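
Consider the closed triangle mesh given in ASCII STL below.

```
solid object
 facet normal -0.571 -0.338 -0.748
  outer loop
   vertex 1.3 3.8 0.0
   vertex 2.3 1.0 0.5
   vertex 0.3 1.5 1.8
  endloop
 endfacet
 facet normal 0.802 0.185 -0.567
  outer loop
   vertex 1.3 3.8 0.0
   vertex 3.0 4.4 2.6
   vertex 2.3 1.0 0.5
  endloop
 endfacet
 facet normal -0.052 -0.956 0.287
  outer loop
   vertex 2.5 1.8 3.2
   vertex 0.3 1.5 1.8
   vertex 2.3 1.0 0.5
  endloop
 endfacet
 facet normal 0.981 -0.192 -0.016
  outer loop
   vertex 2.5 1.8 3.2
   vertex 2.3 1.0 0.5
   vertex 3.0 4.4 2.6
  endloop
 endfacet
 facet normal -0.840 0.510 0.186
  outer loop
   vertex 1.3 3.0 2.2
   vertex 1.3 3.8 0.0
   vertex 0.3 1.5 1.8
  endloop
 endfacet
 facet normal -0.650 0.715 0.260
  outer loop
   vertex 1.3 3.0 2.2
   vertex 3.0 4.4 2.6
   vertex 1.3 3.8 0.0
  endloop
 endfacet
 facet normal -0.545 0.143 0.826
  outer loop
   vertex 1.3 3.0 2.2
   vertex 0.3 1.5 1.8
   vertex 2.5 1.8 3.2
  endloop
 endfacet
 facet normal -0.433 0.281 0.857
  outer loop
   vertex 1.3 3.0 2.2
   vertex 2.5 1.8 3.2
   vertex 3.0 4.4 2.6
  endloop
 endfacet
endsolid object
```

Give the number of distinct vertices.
6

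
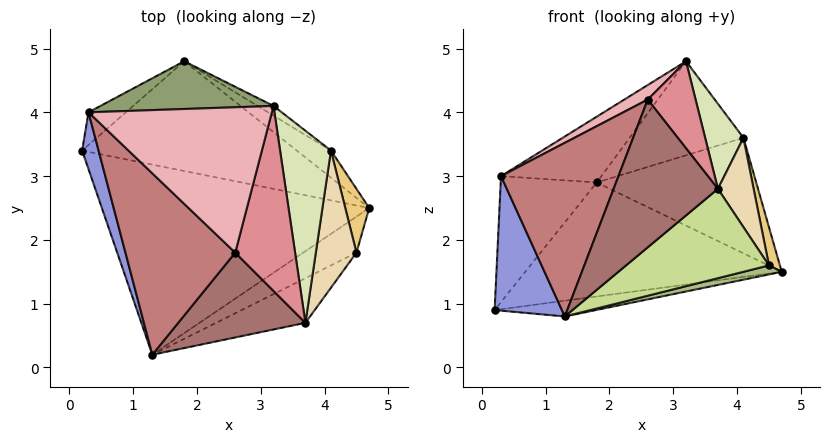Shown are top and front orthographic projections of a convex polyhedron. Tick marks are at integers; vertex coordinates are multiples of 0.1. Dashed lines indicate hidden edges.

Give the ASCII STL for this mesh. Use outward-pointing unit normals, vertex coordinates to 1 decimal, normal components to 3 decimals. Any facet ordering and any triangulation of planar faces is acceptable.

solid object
 facet normal 0.148 0.082 -0.986
  outer loop
   vertex 1.3 0.2 0.8
   vertex 0.2 3.4 0.9
   vertex 4.7 2.5 1.5
  endloop
 endfacet
 facet normal 0.230 0.701 -0.675
  outer loop
   vertex 1.8 4.8 2.9
   vertex 4.7 2.5 1.5
   vertex 0.2 3.4 0.9
  endloop
 endfacet
 facet normal -0.935 -0.326 0.138
  outer loop
   vertex 0.3 4.0 3.0
   vertex 0.2 3.4 0.9
   vertex 1.3 0.2 0.8
  endloop
 endfacet
 facet normal -0.470 0.854 -0.222
  outer loop
   vertex 0.3 4.0 3.0
   vertex 1.8 4.8 2.9
   vertex 0.2 3.4 0.9
  endloop
 endfacet
 facet normal -0.365 0.753 0.547
  outer loop
   vertex 0.3 4.0 3.0
   vertex 3.2 4.1 4.8
   vertex 1.8 4.8 2.9
  endloop
 endfacet
 facet normal 0.342 -0.228 -0.912
  outer loop
   vertex 4.5 1.8 1.6
   vertex 1.3 0.2 0.8
   vertex 4.7 2.5 1.5
  endloop
 endfacet
 facet normal 0.488 -0.781 -0.390
  outer loop
   vertex 4.5 1.8 1.6
   vertex 3.7 0.7 2.8
   vertex 1.3 0.2 0.8
  endloop
 endfacet
 facet normal 0.671 -0.300 0.678
  outer loop
   vertex 4.1 3.4 3.6
   vertex 3.2 4.1 4.8
   vertex 3.7 0.7 2.8
  endloop
 endfacet
 facet normal 0.552 0.812 -0.190
  outer loop
   vertex 4.1 3.4 3.6
   vertex 4.7 2.5 1.5
   vertex 1.8 4.8 2.9
  endloop
 endfacet
 facet normal 0.537 0.839 -0.087
  outer loop
   vertex 4.1 3.4 3.6
   vertex 1.8 4.8 2.9
   vertex 3.2 4.1 4.8
  endloop
 endfacet
 facet normal 0.912 -0.211 0.351
  outer loop
   vertex 4.1 3.4 3.6
   vertex 4.5 1.8 1.6
   vertex 4.7 2.5 1.5
  endloop
 endfacet
 facet normal 0.895 -0.243 0.374
  outer loop
   vertex 4.1 3.4 3.6
   vertex 3.7 0.7 2.8
   vertex 4.5 1.8 1.6
  endloop
 endfacet
 facet normal -0.228 -0.845 0.485
  outer loop
   vertex 2.6 1.8 4.2
   vertex 1.3 0.2 0.8
   vertex 3.7 0.7 2.8
  endloop
 endfacet
 facet normal -0.720 -0.480 0.501
  outer loop
   vertex 2.6 1.8 4.2
   vertex 0.3 4.0 3.0
   vertex 1.3 0.2 0.8
  endloop
 endfacet
 facet normal 0.588 -0.344 0.732
  outer loop
   vertex 2.6 1.8 4.2
   vertex 3.7 0.7 2.8
   vertex 3.2 4.1 4.8
  endloop
 endfacet
 facet normal -0.523 -0.085 0.848
  outer loop
   vertex 2.6 1.8 4.2
   vertex 3.2 4.1 4.8
   vertex 0.3 4.0 3.0
  endloop
 endfacet
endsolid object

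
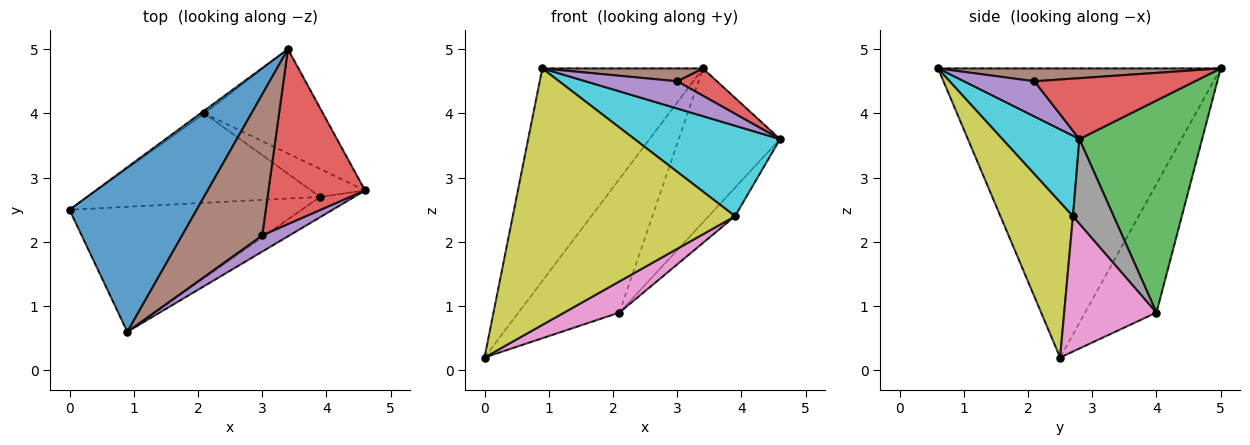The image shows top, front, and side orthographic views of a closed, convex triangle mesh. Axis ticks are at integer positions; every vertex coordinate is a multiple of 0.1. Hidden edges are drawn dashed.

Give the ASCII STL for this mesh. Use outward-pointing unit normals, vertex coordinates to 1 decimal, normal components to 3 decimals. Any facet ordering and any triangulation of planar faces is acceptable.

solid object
 facet normal -0.812 0.461 0.357
  outer loop
   vertex 0.9 0.6 4.7
   vertex 3.4 5.0 4.7
   vertex 0.0 2.5 0.2
  endloop
 endfacet
 facet normal -0.577 0.816 -0.017
  outer loop
   vertex 2.1 4.0 0.9
   vertex 0.0 2.5 0.2
   vertex 3.4 5.0 4.7
  endloop
 endfacet
 facet normal 0.708 0.584 -0.396
  outer loop
   vertex 2.1 4.0 0.9
   vertex 3.4 5.0 4.7
   vertex 4.6 2.8 3.6
  endloop
 endfacet
 facet normal 0.529 -0.131 0.839
  outer loop
   vertex 3.0 2.1 4.5
   vertex 4.6 2.8 3.6
   vertex 3.4 5.0 4.7
  endloop
 endfacet
 facet normal 0.553 -0.717 0.425
  outer loop
   vertex 3.0 2.1 4.5
   vertex 0.9 0.6 4.7
   vertex 4.6 2.8 3.6
  endloop
 endfacet
 facet normal 0.158 -0.090 0.983
  outer loop
   vertex 3.0 2.1 4.5
   vertex 3.4 5.0 4.7
   vertex 0.9 0.6 4.7
  endloop
 endfacet
 facet normal 0.482 -0.288 -0.828
  outer loop
   vertex 3.9 2.7 2.4
   vertex 0.0 2.5 0.2
   vertex 2.1 4.0 0.9
  endloop
 endfacet
 facet normal 0.740 0.480 -0.471
  outer loop
   vertex 3.9 2.7 2.4
   vertex 2.1 4.0 0.9
   vertex 4.6 2.8 3.6
  endloop
 endfacet
 facet normal 0.281 -0.863 -0.420
  outer loop
   vertex 3.9 2.7 2.4
   vertex 0.9 0.6 4.7
   vertex 0.0 2.5 0.2
  endloop
 endfacet
 facet normal 0.458 -0.867 -0.195
  outer loop
   vertex 3.9 2.7 2.4
   vertex 4.6 2.8 3.6
   vertex 0.9 0.6 4.7
  endloop
 endfacet
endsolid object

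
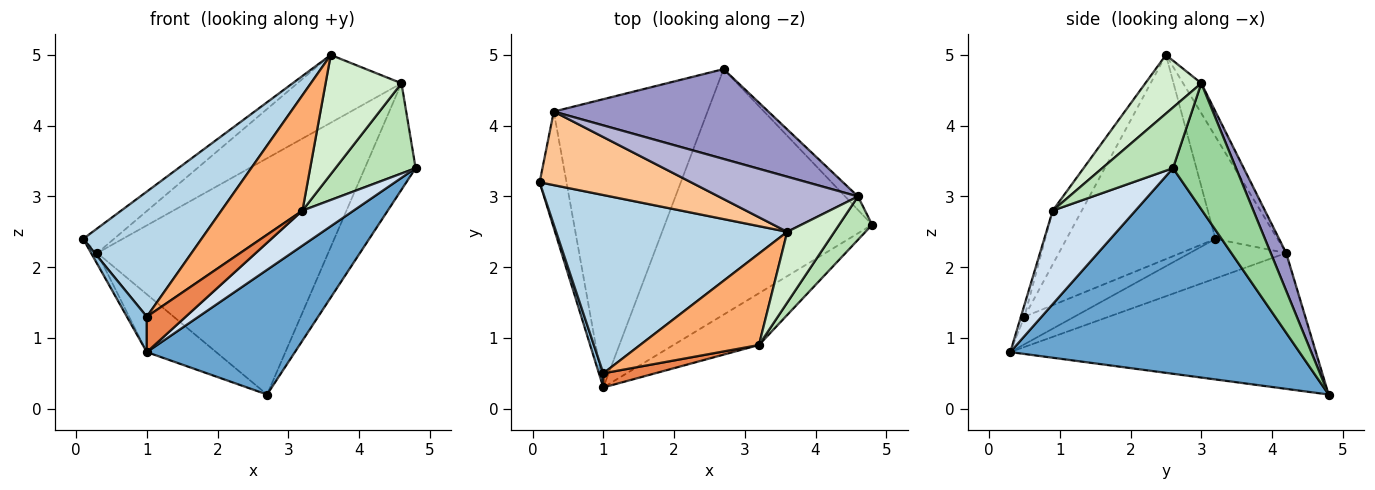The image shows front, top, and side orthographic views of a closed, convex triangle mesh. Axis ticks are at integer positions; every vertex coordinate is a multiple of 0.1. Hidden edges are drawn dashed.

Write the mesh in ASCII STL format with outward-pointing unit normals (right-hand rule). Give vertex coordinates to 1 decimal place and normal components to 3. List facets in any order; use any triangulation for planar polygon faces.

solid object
 facet normal 0.662 -0.339 -0.668
  outer loop
   vertex 2.7 4.8 0.2
   vertex 4.8 2.6 3.4
   vertex 1.0 0.3 0.8
  endloop
 endfacet
 facet normal -0.919 -0.366 0.146
  outer loop
   vertex 1.0 0.5 1.3
   vertex 0.1 3.2 2.4
   vertex 1.0 0.3 0.8
  endloop
 endfacet
 facet normal -0.586 -0.466 0.663
  outer loop
   vertex 1.0 0.5 1.3
   vertex 3.6 2.5 5.0
   vertex 0.1 3.2 2.4
  endloop
 endfacet
 facet normal 0.671 -0.415 -0.614
  outer loop
   vertex 3.2 0.9 2.8
   vertex 1.0 0.3 0.8
   vertex 4.8 2.6 3.4
  endloop
 endfacet
 facet normal -0.084 -0.925 0.370
  outer loop
   vertex 3.2 0.9 2.8
   vertex 1.0 0.5 1.3
   vertex 1.0 0.3 0.8
  endloop
 endfacet
 facet normal -0.270 -0.755 0.598
  outer loop
   vertex 3.2 0.9 2.8
   vertex 3.6 2.5 5.0
   vertex 1.0 0.5 1.3
  endloop
 endfacet
 facet normal -0.540 0.268 0.798
  outer loop
   vertex 0.3 4.2 2.2
   vertex 0.1 3.2 2.4
   vertex 3.6 2.5 5.0
  endloop
 endfacet
 facet normal -0.826 0.053 -0.561
  outer loop
   vertex 0.3 4.2 2.2
   vertex 1.0 0.3 0.8
   vertex 0.1 3.2 2.4
  endloop
 endfacet
 facet normal -0.655 0.149 -0.741
  outer loop
   vertex 0.3 4.2 2.2
   vertex 2.7 4.8 0.2
   vertex 1.0 0.3 0.8
  endloop
 endfacet
 facet normal 0.776 0.626 -0.079
  outer loop
   vertex 4.6 3.0 4.6
   vertex 4.8 2.6 3.4
   vertex 2.7 4.8 0.2
  endloop
 endfacet
 facet normal 0.622 -0.705 0.339
  outer loop
   vertex 4.6 3.0 4.6
   vertex 3.2 0.9 2.8
   vertex 4.8 2.6 3.4
  endloop
 endfacet
 facet normal 0.536 -0.726 0.431
  outer loop
   vertex 4.6 3.0 4.6
   vertex 3.6 2.5 5.0
   vertex 3.2 0.9 2.8
  endloop
 endfacet
 facet normal 0.062 0.933 0.355
  outer loop
   vertex 4.6 3.0 4.6
   vertex 2.7 4.8 0.2
   vertex 0.3 4.2 2.2
  endloop
 endfacet
 facet normal -0.134 0.769 0.625
  outer loop
   vertex 4.6 3.0 4.6
   vertex 0.3 4.2 2.2
   vertex 3.6 2.5 5.0
  endloop
 endfacet
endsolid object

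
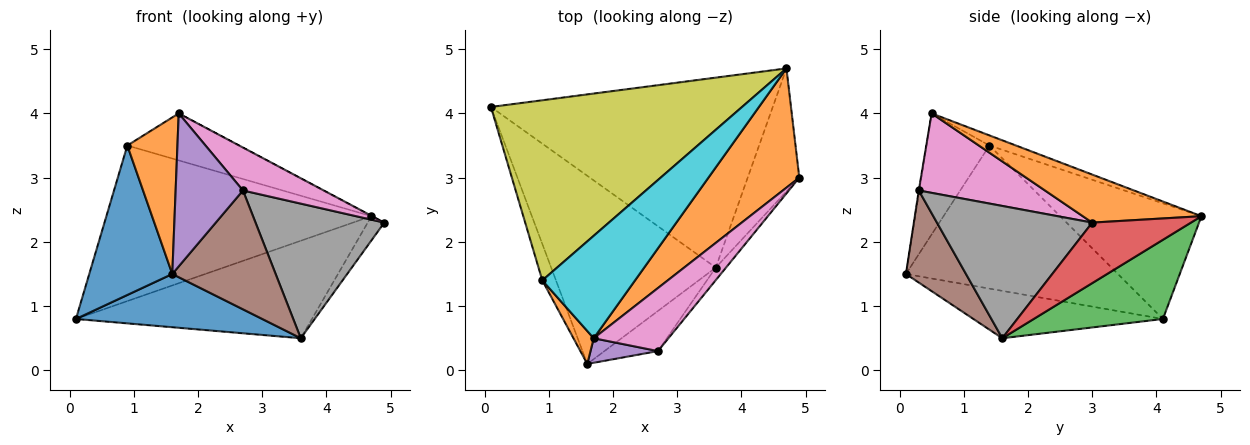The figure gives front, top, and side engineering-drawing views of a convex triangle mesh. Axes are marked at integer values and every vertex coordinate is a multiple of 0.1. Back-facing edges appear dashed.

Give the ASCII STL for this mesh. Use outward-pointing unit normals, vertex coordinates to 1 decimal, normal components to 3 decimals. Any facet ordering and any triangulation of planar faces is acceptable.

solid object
 facet normal -0.267 -0.262 -0.927
  outer loop
   vertex 3.6 1.6 0.5
   vertex 1.6 0.1 1.5
   vertex 0.1 4.1 0.8
  endloop
 endfacet
 facet normal 0.467 0.003 0.884
  outer loop
   vertex 4.7 4.7 2.4
   vertex 1.7 0.5 4.0
   vertex 4.9 3.0 2.3
  endloop
 endfacet
 facet normal 0.242 0.443 -0.863
  outer loop
   vertex 4.7 4.7 2.4
   vertex 3.6 1.6 0.5
   vertex 0.1 4.1 0.8
  endloop
 endfacet
 facet normal 0.755 0.127 -0.644
  outer loop
   vertex 4.7 4.7 2.4
   vertex 4.9 3.0 2.3
   vertex 3.6 1.6 0.5
  endloop
 endfacet
 facet normal -0.008 -0.987 0.158
  outer loop
   vertex 2.7 0.3 2.8
   vertex 1.7 0.5 4.0
   vertex 1.6 0.1 1.5
  endloop
 endfacet
 facet normal 0.482 -0.830 -0.280
  outer loop
   vertex 2.7 0.3 2.8
   vertex 1.6 0.1 1.5
   vertex 3.6 1.6 0.5
  endloop
 endfacet
 facet normal 0.660 -0.423 0.621
  outer loop
   vertex 2.7 0.3 2.8
   vertex 4.9 3.0 2.3
   vertex 1.7 0.5 4.0
  endloop
 endfacet
 facet normal 0.768 -0.637 -0.059
  outer loop
   vertex 2.7 0.3 2.8
   vertex 3.6 1.6 0.5
   vertex 4.9 3.0 2.3
  endloop
 endfacet
 facet normal -0.329 0.617 0.715
  outer loop
   vertex 0.9 1.4 3.5
   vertex 4.7 4.7 2.4
   vertex 0.1 4.1 0.8
  endloop
 endfacet
 facet normal -0.099 0.415 0.905
  outer loop
   vertex 0.9 1.4 3.5
   vertex 1.7 0.5 4.0
   vertex 4.7 4.7 2.4
  endloop
 endfacet
 facet normal -0.927 -0.363 -0.088
  outer loop
   vertex 0.9 1.4 3.5
   vertex 0.1 4.1 0.8
   vertex 1.6 0.1 1.5
  endloop
 endfacet
 facet normal -0.776 -0.617 0.130
  outer loop
   vertex 0.9 1.4 3.5
   vertex 1.6 0.1 1.5
   vertex 1.7 0.5 4.0
  endloop
 endfacet
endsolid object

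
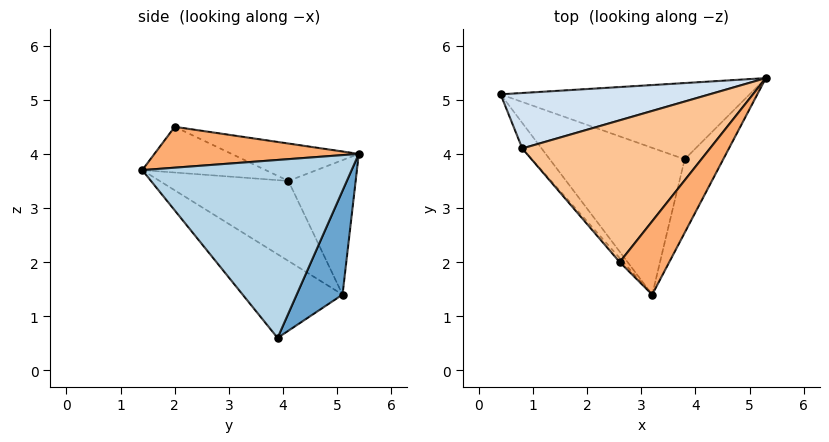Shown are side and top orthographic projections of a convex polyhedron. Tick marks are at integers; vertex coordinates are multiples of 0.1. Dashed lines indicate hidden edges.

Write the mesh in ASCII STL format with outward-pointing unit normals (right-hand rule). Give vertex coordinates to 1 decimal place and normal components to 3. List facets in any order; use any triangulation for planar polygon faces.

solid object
 facet normal 0.195 0.863 -0.467
  outer loop
   vertex 3.8 3.9 0.6
   vertex 0.4 5.1 1.4
   vertex 5.3 5.4 4.0
  endloop
 endfacet
 facet normal -0.387 -0.680 -0.623
  outer loop
   vertex 3.8 3.9 0.6
   vertex 3.2 1.4 3.7
   vertex 0.4 5.1 1.4
  endloop
 endfacet
 facet normal 0.875 -0.445 -0.190
  outer loop
   vertex 3.8 3.9 0.6
   vertex 5.3 5.4 4.0
   vertex 3.2 1.4 3.7
  endloop
 endfacet
 facet normal -0.293 0.840 0.456
  outer loop
   vertex 0.8 4.1 3.5
   vertex 5.3 5.4 4.0
   vertex 0.4 5.1 1.4
  endloop
 endfacet
 facet normal -0.729 -0.661 -0.176
  outer loop
   vertex 0.8 4.1 3.5
   vertex 0.4 5.1 1.4
   vertex 3.2 1.4 3.7
  endloop
 endfacet
 facet normal 0.593 -0.365 0.718
  outer loop
   vertex 2.6 2.0 4.5
   vertex 3.2 1.4 3.7
   vertex 5.3 5.4 4.0
  endloop
 endfacet
 facet normal -0.187 0.287 0.939
  outer loop
   vertex 2.6 2.0 4.5
   vertex 5.3 5.4 4.0
   vertex 0.8 4.1 3.5
  endloop
 endfacet
 facet normal -0.744 -0.666 -0.059
  outer loop
   vertex 2.6 2.0 4.5
   vertex 0.8 4.1 3.5
   vertex 3.2 1.4 3.7
  endloop
 endfacet
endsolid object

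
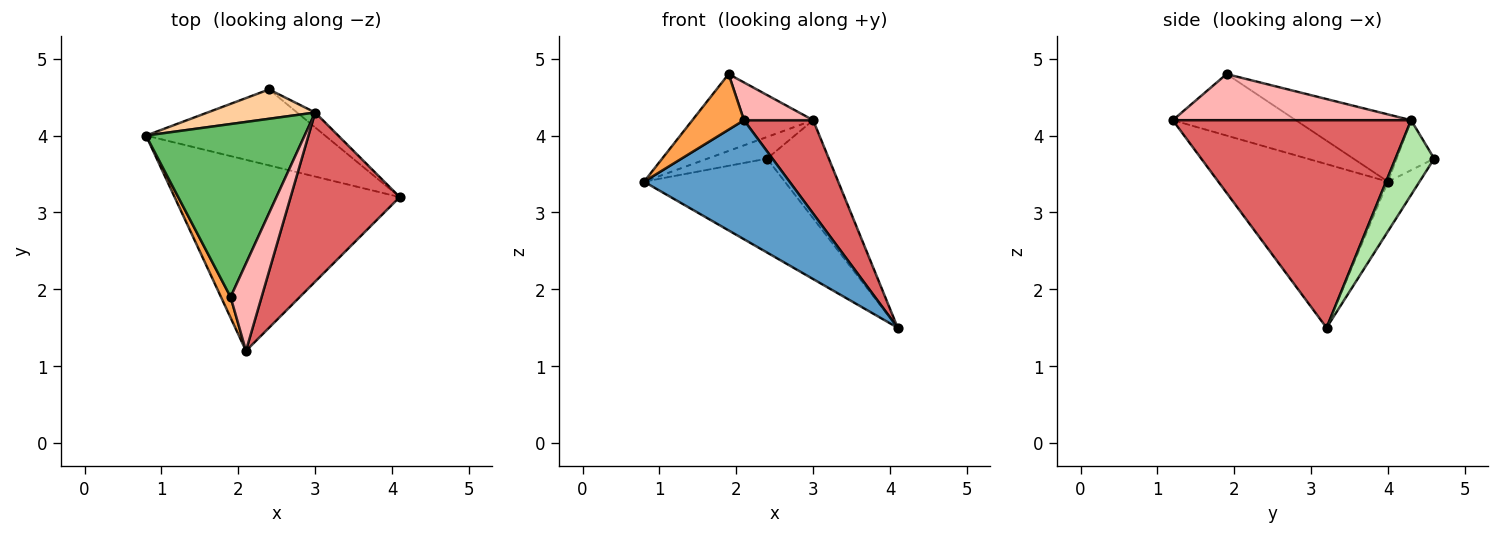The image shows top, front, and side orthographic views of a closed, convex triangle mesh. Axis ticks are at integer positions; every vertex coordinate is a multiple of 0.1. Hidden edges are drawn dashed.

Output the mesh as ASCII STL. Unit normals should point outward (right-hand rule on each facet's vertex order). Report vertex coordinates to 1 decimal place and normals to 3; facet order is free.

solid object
 facet normal -0.525 -0.450 -0.722
  outer loop
   vertex 2.1 1.2 4.2
   vertex 0.8 4.0 3.4
   vertex 4.1 3.2 1.5
  endloop
 endfacet
 facet normal -0.171 0.766 -0.620
  outer loop
   vertex 2.4 4.6 3.7
   vertex 4.1 3.2 1.5
   vertex 0.8 4.0 3.4
  endloop
 endfacet
 facet normal -0.913 -0.383 0.143
  outer loop
   vertex 1.9 1.9 4.8
   vertex 0.8 4.0 3.4
   vertex 2.1 1.2 4.2
  endloop
 endfacet
 facet normal -0.350 0.556 0.754
  outer loop
   vertex 3.0 4.3 4.2
   vertex 2.4 4.6 3.7
   vertex 0.8 4.0 3.4
  endloop
 endfacet
 facet normal -0.361 0.379 0.852
  outer loop
   vertex 3.0 4.3 4.2
   vertex 0.8 4.0 3.4
   vertex 1.9 1.9 4.8
  endloop
 endfacet
 facet normal 0.527 0.840 -0.128
  outer loop
   vertex 3.0 4.3 4.2
   vertex 4.1 3.2 1.5
   vertex 2.4 4.6 3.7
  endloop
 endfacet
 facet normal 0.857 -0.249 0.451
  outer loop
   vertex 3.0 4.3 4.2
   vertex 2.1 1.2 4.2
   vertex 4.1 3.2 1.5
  endloop
 endfacet
 facet normal 0.807 -0.234 0.542
  outer loop
   vertex 3.0 4.3 4.2
   vertex 1.9 1.9 4.8
   vertex 2.1 1.2 4.2
  endloop
 endfacet
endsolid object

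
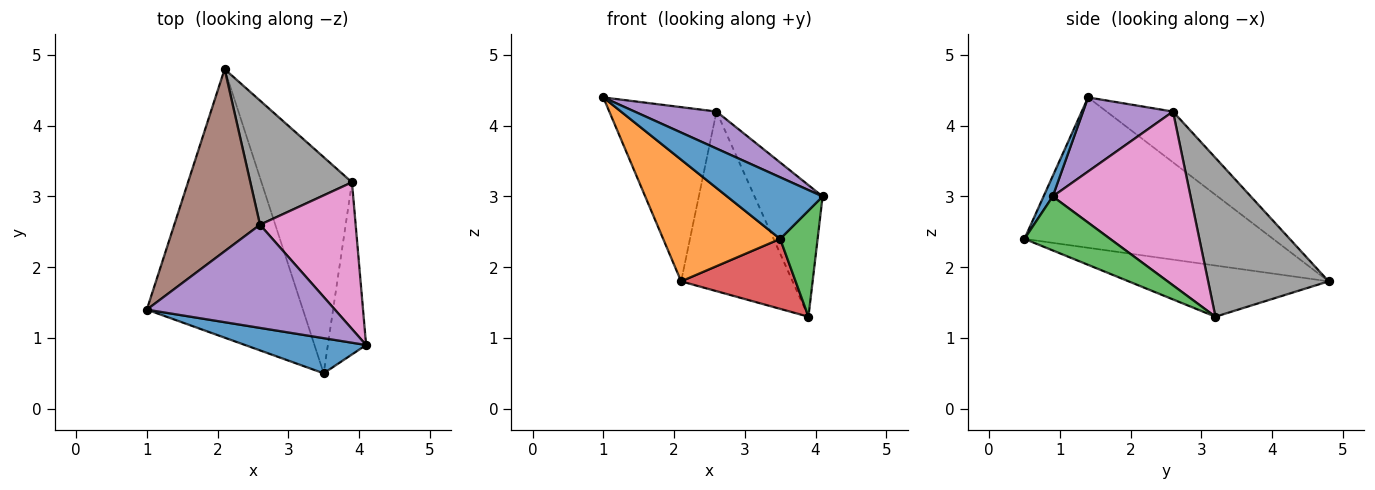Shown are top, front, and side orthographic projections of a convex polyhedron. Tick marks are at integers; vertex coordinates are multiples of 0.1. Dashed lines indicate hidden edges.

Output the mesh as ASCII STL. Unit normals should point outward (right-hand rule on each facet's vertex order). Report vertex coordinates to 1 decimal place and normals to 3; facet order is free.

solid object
 facet normal 0.083 -0.866 0.494
  outer loop
   vertex 3.5 0.5 2.4
   vertex 4.1 0.9 3.0
   vertex 1.0 1.4 4.4
  endloop
 endfacet
 facet normal -0.659 -0.310 -0.685
  outer loop
   vertex 3.5 0.5 2.4
   vertex 1.0 1.4 4.4
   vertex 2.1 4.8 1.8
  endloop
 endfacet
 facet normal 0.769 -0.336 -0.545
  outer loop
   vertex 3.9 3.2 1.3
   vertex 4.1 0.9 3.0
   vertex 3.5 0.5 2.4
  endloop
 endfacet
 facet normal -0.474 -0.271 -0.838
  outer loop
   vertex 3.9 3.2 1.3
   vertex 3.5 0.5 2.4
   vertex 2.1 4.8 1.8
  endloop
 endfacet
 facet normal 0.348 -0.316 0.883
  outer loop
   vertex 2.6 2.6 4.2
   vertex 1.0 1.4 4.4
   vertex 4.1 0.9 3.0
  endloop
 endfacet
 facet normal -0.393 0.635 0.664
  outer loop
   vertex 2.6 2.6 4.2
   vertex 2.1 4.8 1.8
   vertex 1.0 1.4 4.4
  endloop
 endfacet
 facet normal 0.804 0.397 0.443
  outer loop
   vertex 2.6 2.6 4.2
   vertex 4.1 0.9 3.0
   vertex 3.9 3.2 1.3
  endloop
 endfacet
 facet normal 0.664 0.615 0.425
  outer loop
   vertex 2.6 2.6 4.2
   vertex 3.9 3.2 1.3
   vertex 2.1 4.8 1.8
  endloop
 endfacet
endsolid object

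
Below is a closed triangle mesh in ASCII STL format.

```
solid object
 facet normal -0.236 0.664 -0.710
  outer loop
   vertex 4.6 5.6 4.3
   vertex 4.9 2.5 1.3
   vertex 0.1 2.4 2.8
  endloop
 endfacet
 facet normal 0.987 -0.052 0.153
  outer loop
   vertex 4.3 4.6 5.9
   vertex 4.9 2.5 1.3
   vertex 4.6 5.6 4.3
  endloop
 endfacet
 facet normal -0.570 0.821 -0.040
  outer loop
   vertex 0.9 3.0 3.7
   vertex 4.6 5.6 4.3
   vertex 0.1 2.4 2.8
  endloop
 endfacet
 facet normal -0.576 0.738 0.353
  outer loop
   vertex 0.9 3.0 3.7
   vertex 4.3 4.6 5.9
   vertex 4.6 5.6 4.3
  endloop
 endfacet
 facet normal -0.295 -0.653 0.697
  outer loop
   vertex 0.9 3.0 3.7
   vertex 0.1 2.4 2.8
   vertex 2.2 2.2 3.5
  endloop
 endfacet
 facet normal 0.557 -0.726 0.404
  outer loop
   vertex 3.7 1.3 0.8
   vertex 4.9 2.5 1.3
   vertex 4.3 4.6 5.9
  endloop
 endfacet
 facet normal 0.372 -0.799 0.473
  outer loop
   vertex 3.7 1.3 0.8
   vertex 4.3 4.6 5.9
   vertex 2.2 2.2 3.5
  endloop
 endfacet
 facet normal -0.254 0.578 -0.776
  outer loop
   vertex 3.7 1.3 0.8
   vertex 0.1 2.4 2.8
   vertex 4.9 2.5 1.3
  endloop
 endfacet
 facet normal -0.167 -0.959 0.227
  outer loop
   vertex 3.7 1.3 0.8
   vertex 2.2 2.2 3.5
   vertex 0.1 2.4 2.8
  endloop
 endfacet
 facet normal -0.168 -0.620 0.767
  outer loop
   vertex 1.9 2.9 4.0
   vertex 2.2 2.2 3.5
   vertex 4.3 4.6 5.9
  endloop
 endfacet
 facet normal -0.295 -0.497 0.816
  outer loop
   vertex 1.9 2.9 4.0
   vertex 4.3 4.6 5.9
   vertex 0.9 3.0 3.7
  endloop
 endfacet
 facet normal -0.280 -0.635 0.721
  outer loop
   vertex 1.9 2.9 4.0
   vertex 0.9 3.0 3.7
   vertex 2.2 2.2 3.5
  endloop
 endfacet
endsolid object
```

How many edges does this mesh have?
18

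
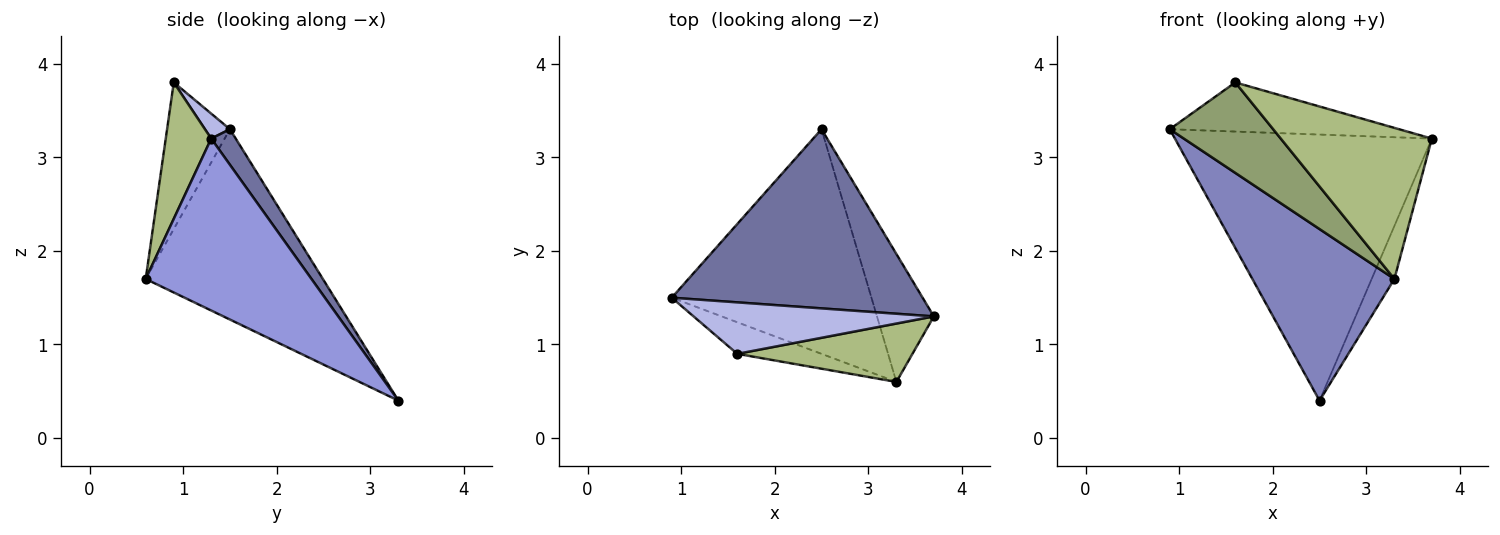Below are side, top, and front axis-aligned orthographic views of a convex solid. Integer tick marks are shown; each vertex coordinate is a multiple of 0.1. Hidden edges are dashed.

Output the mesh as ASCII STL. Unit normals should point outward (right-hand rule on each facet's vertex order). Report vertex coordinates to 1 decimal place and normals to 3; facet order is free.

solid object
 facet normal 0.079 0.827 0.557
  outer loop
   vertex 2.5 3.3 0.4
   vertex 0.9 1.5 3.3
   vertex 3.7 1.3 3.2
  endloop
 endfacet
 facet normal -0.604 -0.484 -0.633
  outer loop
   vertex 3.3 0.6 1.7
   vertex 0.9 1.5 3.3
   vertex 2.5 3.3 0.4
  endloop
 endfacet
 facet normal 0.942 0.129 -0.311
  outer loop
   vertex 3.3 0.6 1.7
   vertex 2.5 3.3 0.4
   vertex 3.7 1.3 3.2
  endloop
 endfacet
 facet normal 0.075 0.689 0.721
  outer loop
   vertex 1.6 0.9 3.8
   vertex 3.7 1.3 3.2
   vertex 0.9 1.5 3.3
  endloop
 endfacet
 facet normal -0.498 -0.819 -0.286
  outer loop
   vertex 1.6 0.9 3.8
   vertex 0.9 1.5 3.3
   vertex 3.3 0.6 1.7
  endloop
 endfacet
 facet normal 0.270 -0.898 0.347
  outer loop
   vertex 1.6 0.9 3.8
   vertex 3.3 0.6 1.7
   vertex 3.7 1.3 3.2
  endloop
 endfacet
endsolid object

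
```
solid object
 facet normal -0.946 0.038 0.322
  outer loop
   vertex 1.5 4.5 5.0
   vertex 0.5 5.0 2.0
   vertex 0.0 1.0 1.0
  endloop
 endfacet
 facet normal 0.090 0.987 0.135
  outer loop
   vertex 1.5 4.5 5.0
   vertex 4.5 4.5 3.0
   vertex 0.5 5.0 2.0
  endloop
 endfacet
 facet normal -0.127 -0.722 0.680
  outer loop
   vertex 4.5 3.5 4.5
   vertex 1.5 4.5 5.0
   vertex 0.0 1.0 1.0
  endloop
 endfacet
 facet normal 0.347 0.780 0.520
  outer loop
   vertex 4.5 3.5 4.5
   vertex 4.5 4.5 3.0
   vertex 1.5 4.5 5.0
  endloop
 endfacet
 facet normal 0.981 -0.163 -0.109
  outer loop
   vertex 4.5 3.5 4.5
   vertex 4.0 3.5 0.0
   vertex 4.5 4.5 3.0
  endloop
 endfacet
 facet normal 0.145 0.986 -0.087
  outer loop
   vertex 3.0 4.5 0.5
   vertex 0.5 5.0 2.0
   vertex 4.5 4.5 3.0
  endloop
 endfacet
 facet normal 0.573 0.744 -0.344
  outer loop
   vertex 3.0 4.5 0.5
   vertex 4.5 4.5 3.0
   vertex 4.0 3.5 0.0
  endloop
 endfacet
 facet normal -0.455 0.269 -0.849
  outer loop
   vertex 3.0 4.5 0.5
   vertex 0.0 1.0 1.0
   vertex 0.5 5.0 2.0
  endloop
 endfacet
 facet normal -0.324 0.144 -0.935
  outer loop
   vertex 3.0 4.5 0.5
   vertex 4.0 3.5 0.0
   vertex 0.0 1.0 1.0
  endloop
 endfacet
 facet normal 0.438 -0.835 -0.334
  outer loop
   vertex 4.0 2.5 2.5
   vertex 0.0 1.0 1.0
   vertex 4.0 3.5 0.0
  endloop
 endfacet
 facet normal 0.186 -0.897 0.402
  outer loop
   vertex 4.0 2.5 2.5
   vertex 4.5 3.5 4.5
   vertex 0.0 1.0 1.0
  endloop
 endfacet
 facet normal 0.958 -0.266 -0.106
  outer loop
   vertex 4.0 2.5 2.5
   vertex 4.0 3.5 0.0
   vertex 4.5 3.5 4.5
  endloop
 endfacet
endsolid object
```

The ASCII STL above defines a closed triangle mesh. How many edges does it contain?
18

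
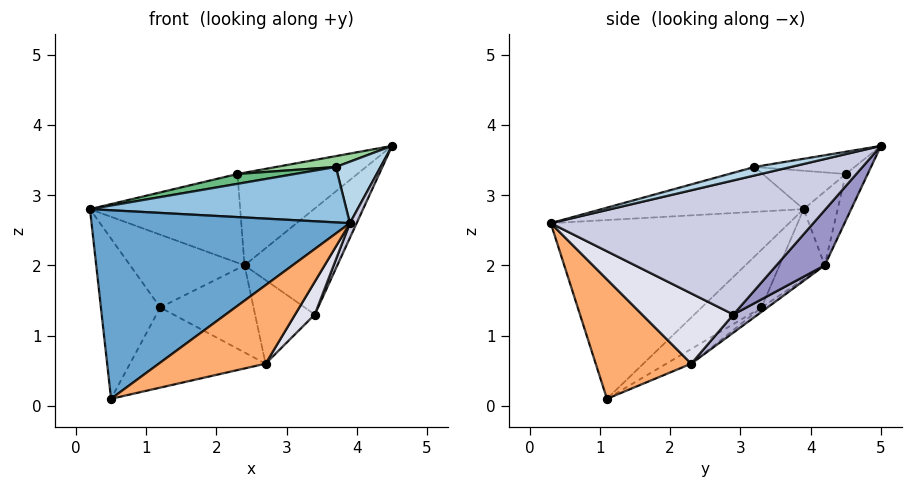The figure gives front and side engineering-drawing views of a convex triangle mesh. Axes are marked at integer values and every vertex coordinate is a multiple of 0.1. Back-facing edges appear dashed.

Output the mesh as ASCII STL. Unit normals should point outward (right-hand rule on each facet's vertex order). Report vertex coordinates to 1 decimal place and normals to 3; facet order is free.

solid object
 facet normal -0.559 -0.606 0.566
  outer loop
   vertex 0.5 1.1 0.1
   vertex 3.9 0.3 2.6
   vertex 0.2 3.9 2.8
  endloop
 endfacet
 facet normal -0.215 -0.273 0.937
  outer loop
   vertex 3.7 3.2 3.4
   vertex 0.2 3.9 2.8
   vertex 3.9 0.3 2.6
  endloop
 endfacet
 facet normal 0.202 -0.248 0.948
  outer loop
   vertex 3.7 3.2 3.4
   vertex 3.9 0.3 2.6
   vertex 4.5 5.0 3.7
  endloop
 endfacet
 facet normal -0.552 0.547 -0.629
  outer loop
   vertex 1.2 3.3 1.4
   vertex 0.5 1.1 0.1
   vertex 0.2 3.9 2.8
  endloop
 endfacet
 facet normal -0.306 0.776 -0.551
  outer loop
   vertex 1.2 3.3 1.4
   vertex 0.2 3.9 2.8
   vertex 2.4 4.2 2.0
  endloop
 endfacet
 facet normal 0.439 -0.490 -0.753
  outer loop
   vertex 2.7 2.3 0.6
   vertex 3.9 0.3 2.6
   vertex 0.5 1.1 0.1
  endloop
 endfacet
 facet normal -0.097 0.529 -0.843
  outer loop
   vertex 2.7 2.3 0.6
   vertex 0.5 1.1 0.1
   vertex 1.2 3.3 1.4
  endloop
 endfacet
 facet normal -0.038 0.589 -0.807
  outer loop
   vertex 2.7 2.3 0.6
   vertex 1.2 3.3 1.4
   vertex 2.4 4.2 2.0
  endloop
 endfacet
 facet normal -0.193 -0.133 0.972
  outer loop
   vertex 2.3 4.5 3.3
   vertex 0.2 3.9 2.8
   vertex 3.7 3.2 3.4
  endloop
 endfacet
 facet normal -0.157 -0.094 0.983
  outer loop
   vertex 2.3 4.5 3.3
   vertex 3.7 3.2 3.4
   vertex 4.5 5.0 3.7
  endloop
 endfacet
 facet normal -0.215 0.948 -0.235
  outer loop
   vertex 2.3 4.5 3.3
   vertex 2.4 4.2 2.0
   vertex 0.2 3.9 2.8
  endloop
 endfacet
 facet normal -0.175 0.956 -0.234
  outer loop
   vertex 2.3 4.5 3.3
   vertex 4.5 5.0 3.7
   vertex 2.4 4.2 2.0
  endloop
 endfacet
 facet normal 0.328 0.631 -0.703
  outer loop
   vertex 3.4 2.9 1.3
   vertex 2.4 4.2 2.0
   vertex 4.5 5.0 3.7
  endloop
 endfacet
 facet normal 0.247 0.600 -0.761
  outer loop
   vertex 3.4 2.9 1.3
   vertex 2.7 2.3 0.6
   vertex 2.4 4.2 2.0
  endloop
 endfacet
 facet normal 0.916 -0.023 -0.399
  outer loop
   vertex 3.4 2.9 1.3
   vertex 4.5 5.0 3.7
   vertex 3.9 0.3 2.6
  endloop
 endfacet
 facet normal 0.764 -0.165 -0.623
  outer loop
   vertex 3.4 2.9 1.3
   vertex 3.9 0.3 2.6
   vertex 2.7 2.3 0.6
  endloop
 endfacet
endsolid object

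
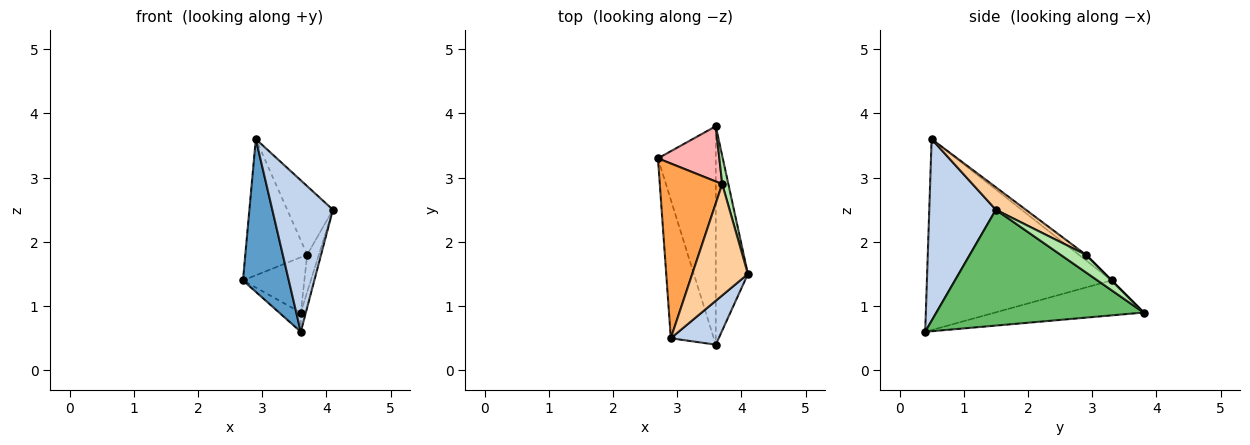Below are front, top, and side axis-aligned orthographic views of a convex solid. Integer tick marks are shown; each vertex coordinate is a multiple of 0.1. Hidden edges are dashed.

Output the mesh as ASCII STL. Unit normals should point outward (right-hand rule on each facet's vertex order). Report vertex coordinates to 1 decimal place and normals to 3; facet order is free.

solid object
 facet normal -0.948 -0.235 -0.213
  outer loop
   vertex 3.6 0.4 0.6
   vertex 2.9 0.5 3.6
   vertex 2.7 3.3 1.4
  endloop
 endfacet
 facet normal 0.726 -0.661 0.191
  outer loop
   vertex 3.6 0.4 0.6
   vertex 4.1 1.5 2.5
   vertex 2.9 0.5 3.6
  endloop
 endfacet
 facet normal -0.069 0.613 0.787
  outer loop
   vertex 3.7 2.9 1.8
   vertex 2.7 3.3 1.4
   vertex 2.9 0.5 3.6
  endloop
 endfacet
 facet normal 0.325 0.496 0.805
  outer loop
   vertex 3.7 2.9 1.8
   vertex 2.9 0.5 3.6
   vertex 4.1 1.5 2.5
  endloop
 endfacet
 facet normal 0.963 0.024 -0.267
  outer loop
   vertex 3.6 3.8 0.9
   vertex 4.1 1.5 2.5
   vertex 3.6 0.4 0.6
  endloop
 endfacet
 facet normal 0.866 0.399 0.302
  outer loop
   vertex 3.6 3.8 0.9
   vertex 3.7 2.9 1.8
   vertex 4.1 1.5 2.5
  endloop
 endfacet
 facet normal -0.516 0.075 -0.853
  outer loop
   vertex 3.6 3.8 0.9
   vertex 3.6 0.4 0.6
   vertex 2.7 3.3 1.4
  endloop
 endfacet
 facet normal 0.000 0.707 0.707
  outer loop
   vertex 3.6 3.8 0.9
   vertex 2.7 3.3 1.4
   vertex 3.7 2.9 1.8
  endloop
 endfacet
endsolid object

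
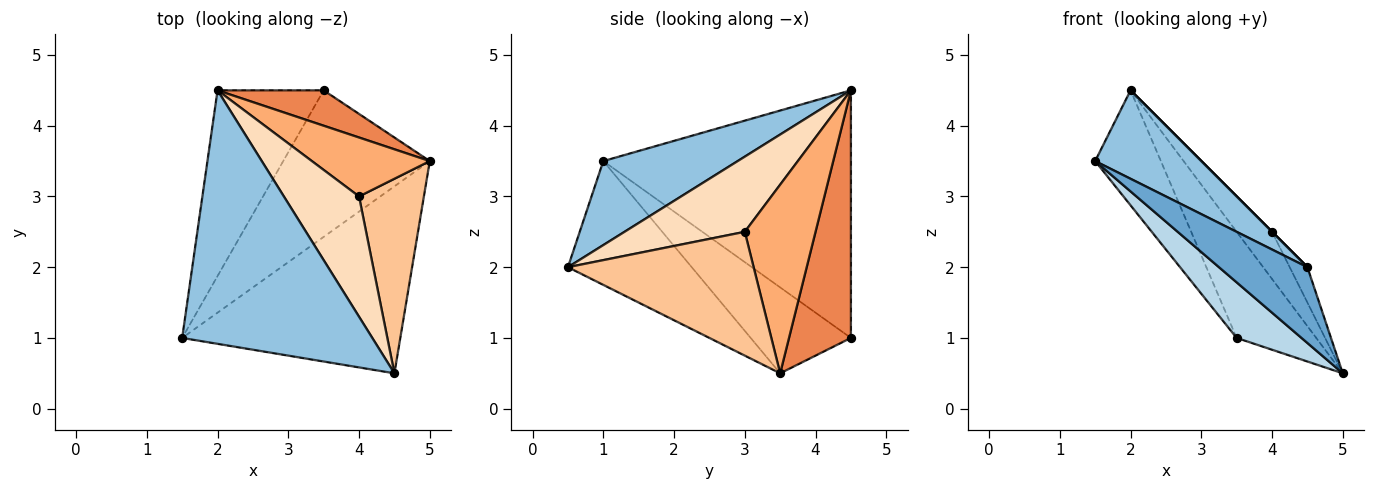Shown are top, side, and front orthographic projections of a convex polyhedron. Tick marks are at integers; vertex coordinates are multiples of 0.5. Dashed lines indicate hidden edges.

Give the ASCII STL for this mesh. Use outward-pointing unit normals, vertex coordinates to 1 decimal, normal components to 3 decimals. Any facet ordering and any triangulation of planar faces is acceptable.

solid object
 facet normal -0.466 -0.333 -0.820
  outer loop
   vertex 4.5 0.5 2.0
   vertex 1.5 1.0 3.5
   vertex 5.0 3.5 0.5
  endloop
 endfacet
 facet normal 0.385 -0.304 0.871
  outer loop
   vertex 4.5 0.5 2.0
   vertex 2.0 4.5 4.5
   vertex 1.5 1.0 3.5
  endloop
 endfacet
 facet normal -0.481 -0.311 -0.820
  outer loop
   vertex 3.5 4.5 1.0
   vertex 5.0 3.5 0.5
   vertex 1.5 1.0 3.5
  endloop
 endfacet
 facet normal -0.893 0.237 -0.383
  outer loop
   vertex 3.5 4.5 1.0
   vertex 1.5 1.0 3.5
   vertex 2.0 4.5 4.5
  endloop
 endfacet
 facet normal 0.594 0.763 0.254
  outer loop
   vertex 3.5 4.5 1.0
   vertex 2.0 4.5 4.5
   vertex 5.0 3.5 0.5
  endloop
 endfacet
 facet normal 0.781 0.390 0.488
  outer loop
   vertex 4.0 3.0 2.5
   vertex 5.0 3.5 0.5
   vertex 2.0 4.5 4.5
  endloop
 endfacet
 facet normal 0.883 0.084 0.462
  outer loop
   vertex 4.0 3.0 2.5
   vertex 4.5 0.5 2.0
   vertex 5.0 3.5 0.5
  endloop
 endfacet
 facet normal 0.707 0.000 0.707
  outer loop
   vertex 4.0 3.0 2.5
   vertex 2.0 4.5 4.5
   vertex 4.5 0.5 2.0
  endloop
 endfacet
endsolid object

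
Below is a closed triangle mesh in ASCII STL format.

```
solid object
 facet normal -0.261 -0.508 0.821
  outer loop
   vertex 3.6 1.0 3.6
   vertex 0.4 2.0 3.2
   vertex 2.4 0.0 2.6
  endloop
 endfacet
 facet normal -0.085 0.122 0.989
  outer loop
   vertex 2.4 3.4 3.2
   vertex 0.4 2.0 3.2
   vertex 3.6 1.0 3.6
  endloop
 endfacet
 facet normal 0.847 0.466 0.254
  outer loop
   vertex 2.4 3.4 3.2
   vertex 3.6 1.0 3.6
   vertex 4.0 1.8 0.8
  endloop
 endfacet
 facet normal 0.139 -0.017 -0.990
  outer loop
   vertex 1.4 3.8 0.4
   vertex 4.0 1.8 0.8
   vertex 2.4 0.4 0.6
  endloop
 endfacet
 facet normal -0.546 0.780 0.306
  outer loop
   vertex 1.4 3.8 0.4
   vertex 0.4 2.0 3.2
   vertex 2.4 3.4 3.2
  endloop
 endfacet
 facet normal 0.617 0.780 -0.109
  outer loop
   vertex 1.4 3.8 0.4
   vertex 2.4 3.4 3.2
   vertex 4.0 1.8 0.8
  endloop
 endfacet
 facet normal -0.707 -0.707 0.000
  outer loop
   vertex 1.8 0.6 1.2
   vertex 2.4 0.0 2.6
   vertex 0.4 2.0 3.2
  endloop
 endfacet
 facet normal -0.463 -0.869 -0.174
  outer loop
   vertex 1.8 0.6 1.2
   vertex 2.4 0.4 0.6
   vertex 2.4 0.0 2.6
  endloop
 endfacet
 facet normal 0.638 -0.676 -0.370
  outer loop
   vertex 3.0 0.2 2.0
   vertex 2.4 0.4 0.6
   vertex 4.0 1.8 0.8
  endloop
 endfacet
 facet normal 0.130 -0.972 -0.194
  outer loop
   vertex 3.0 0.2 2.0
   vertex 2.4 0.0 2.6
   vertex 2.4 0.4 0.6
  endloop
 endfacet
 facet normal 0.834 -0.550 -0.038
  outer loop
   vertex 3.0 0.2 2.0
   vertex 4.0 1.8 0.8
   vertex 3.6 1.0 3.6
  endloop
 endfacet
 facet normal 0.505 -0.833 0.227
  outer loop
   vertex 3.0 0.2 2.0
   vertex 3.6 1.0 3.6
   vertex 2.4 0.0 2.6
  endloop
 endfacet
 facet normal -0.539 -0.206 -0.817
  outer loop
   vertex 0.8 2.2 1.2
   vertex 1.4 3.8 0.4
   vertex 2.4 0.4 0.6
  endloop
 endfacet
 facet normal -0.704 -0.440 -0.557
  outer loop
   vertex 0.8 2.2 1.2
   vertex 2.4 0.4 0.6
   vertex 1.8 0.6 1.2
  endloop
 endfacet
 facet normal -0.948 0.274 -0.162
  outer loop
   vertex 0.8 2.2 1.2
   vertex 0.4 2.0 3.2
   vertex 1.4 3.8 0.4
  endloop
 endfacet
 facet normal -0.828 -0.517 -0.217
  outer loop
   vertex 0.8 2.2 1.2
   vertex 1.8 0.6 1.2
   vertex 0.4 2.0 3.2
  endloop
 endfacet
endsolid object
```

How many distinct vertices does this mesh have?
10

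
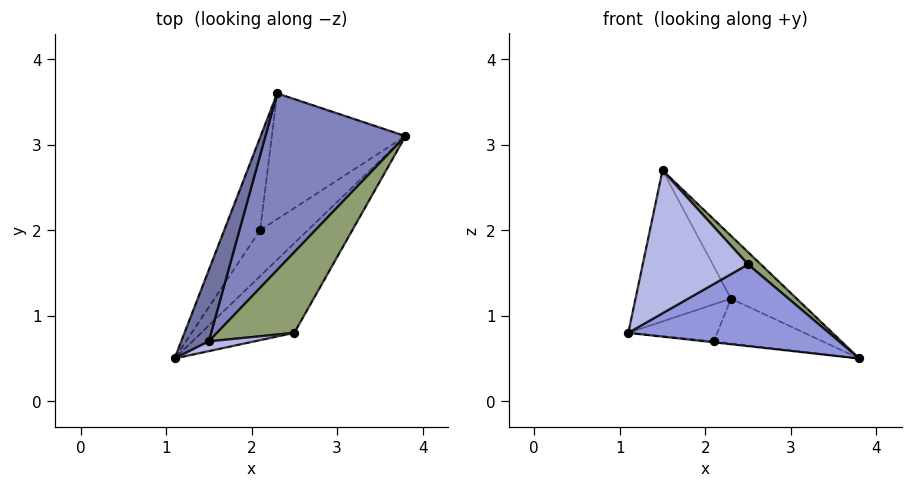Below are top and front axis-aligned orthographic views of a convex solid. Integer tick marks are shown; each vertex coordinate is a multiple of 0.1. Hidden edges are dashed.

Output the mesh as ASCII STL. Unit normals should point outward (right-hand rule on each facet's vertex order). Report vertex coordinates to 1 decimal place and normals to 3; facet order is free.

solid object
 facet normal -0.927 0.338 0.160
  outer loop
   vertex 1.5 0.7 2.7
   vertex 2.3 3.6 1.2
   vertex 1.1 0.5 0.8
  endloop
 endfacet
 facet normal 0.483 0.294 0.825
  outer loop
   vertex 1.5 0.7 2.7
   vertex 3.8 3.1 0.5
   vertex 2.3 3.6 1.2
  endloop
 endfacet
 facet normal 0.493 -0.586 -0.643
  outer loop
   vertex 2.5 0.8 1.6
   vertex 1.1 0.5 0.8
   vertex 3.8 3.1 0.5
  endloop
 endfacet
 facet normal 0.172 -0.983 0.067
  outer loop
   vertex 2.5 0.8 1.6
   vertex 1.5 0.7 2.7
   vertex 1.1 0.5 0.8
  endloop
 endfacet
 facet normal 0.741 -0.101 0.664
  outer loop
   vertex 2.5 0.8 1.6
   vertex 3.8 3.1 0.5
   vertex 1.5 0.7 2.7
  endloop
 endfacet
 facet normal -0.130 0.021 -0.991
  outer loop
   vertex 2.1 2.0 0.7
   vertex 3.8 3.1 0.5
   vertex 1.1 0.5 0.8
  endloop
 endfacet
 facet normal -0.545 0.311 -0.778
  outer loop
   vertex 2.1 2.0 0.7
   vertex 1.1 0.5 0.8
   vertex 2.3 3.6 1.2
  endloop
 endfacet
 facet normal -0.312 0.319 -0.895
  outer loop
   vertex 2.1 2.0 0.7
   vertex 2.3 3.6 1.2
   vertex 3.8 3.1 0.5
  endloop
 endfacet
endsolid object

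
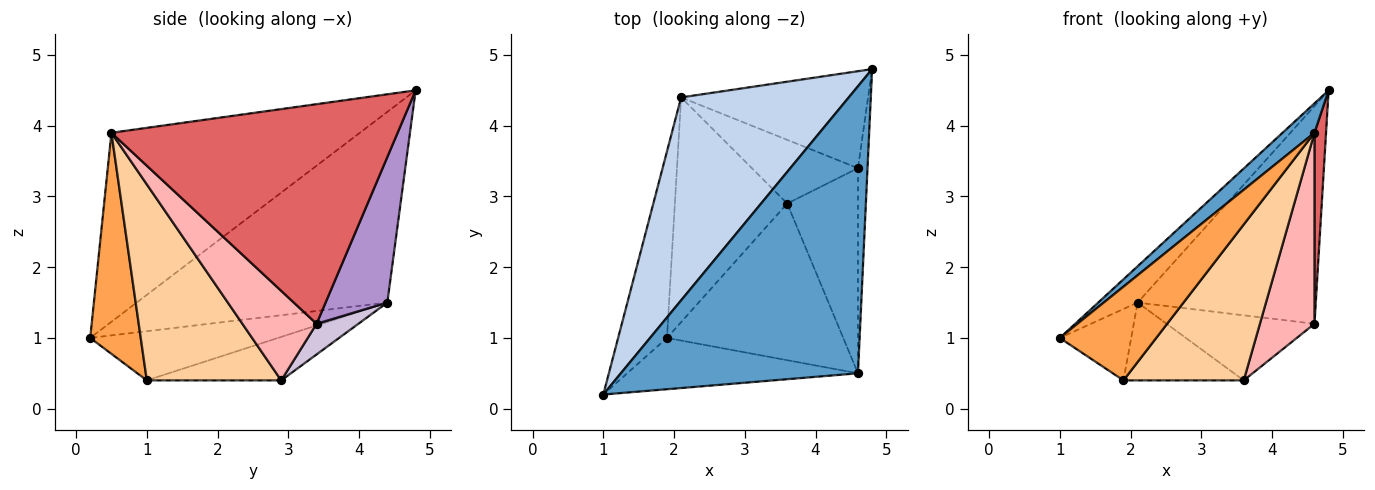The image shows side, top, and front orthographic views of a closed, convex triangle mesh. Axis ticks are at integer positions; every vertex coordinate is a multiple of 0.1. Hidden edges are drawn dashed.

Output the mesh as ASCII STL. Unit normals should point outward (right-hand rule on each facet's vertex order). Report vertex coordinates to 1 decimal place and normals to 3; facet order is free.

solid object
 facet normal -0.621 -0.080 0.780
  outer loop
   vertex 4.6 0.5 3.9
   vertex 4.8 4.8 4.5
   vertex 1.0 0.2 1.0
  endloop
 endfacet
 facet normal -0.746 0.117 0.656
  outer loop
   vertex 2.1 4.4 1.5
   vertex 1.0 0.2 1.0
   vertex 4.8 4.8 4.5
  endloop
 endfacet
 facet normal 0.418 -0.797 -0.436
  outer loop
   vertex 1.9 1.0 0.4
   vertex 4.6 0.5 3.9
   vertex 1.0 0.2 1.0
  endloop
 endfacet
 facet normal 0.619 -0.554 -0.557
  outer loop
   vertex 1.9 1.0 0.4
   vertex 3.6 2.9 0.4
   vertex 4.6 0.5 3.9
  endloop
 endfacet
 facet normal -0.685 0.260 -0.680
  outer loop
   vertex 1.9 1.0 0.4
   vertex 1.0 0.2 1.0
   vertex 2.1 4.4 1.5
  endloop
 endfacet
 facet normal -0.343 0.307 -0.887
  outer loop
   vertex 1.9 1.0 0.4
   vertex 2.1 4.4 1.5
   vertex 3.6 2.9 0.4
  endloop
 endfacet
 facet normal 0.998 -0.040 -0.043
  outer loop
   vertex 4.6 3.4 1.2
   vertex 4.8 4.8 4.5
   vertex 4.6 0.5 3.9
  endloop
 endfacet
 facet normal 0.680 -0.500 -0.537
  outer loop
   vertex 4.6 3.4 1.2
   vertex 4.6 0.5 3.9
   vertex 3.6 2.9 0.4
  endloop
 endfacet
 facet normal 0.302 0.871 -0.388
  outer loop
   vertex 4.6 3.4 1.2
   vertex 2.1 4.4 1.5
   vertex 4.8 4.8 4.5
  endloop
 endfacet
 facet normal 0.198 0.701 -0.685
  outer loop
   vertex 4.6 3.4 1.2
   vertex 3.6 2.9 0.4
   vertex 2.1 4.4 1.5
  endloop
 endfacet
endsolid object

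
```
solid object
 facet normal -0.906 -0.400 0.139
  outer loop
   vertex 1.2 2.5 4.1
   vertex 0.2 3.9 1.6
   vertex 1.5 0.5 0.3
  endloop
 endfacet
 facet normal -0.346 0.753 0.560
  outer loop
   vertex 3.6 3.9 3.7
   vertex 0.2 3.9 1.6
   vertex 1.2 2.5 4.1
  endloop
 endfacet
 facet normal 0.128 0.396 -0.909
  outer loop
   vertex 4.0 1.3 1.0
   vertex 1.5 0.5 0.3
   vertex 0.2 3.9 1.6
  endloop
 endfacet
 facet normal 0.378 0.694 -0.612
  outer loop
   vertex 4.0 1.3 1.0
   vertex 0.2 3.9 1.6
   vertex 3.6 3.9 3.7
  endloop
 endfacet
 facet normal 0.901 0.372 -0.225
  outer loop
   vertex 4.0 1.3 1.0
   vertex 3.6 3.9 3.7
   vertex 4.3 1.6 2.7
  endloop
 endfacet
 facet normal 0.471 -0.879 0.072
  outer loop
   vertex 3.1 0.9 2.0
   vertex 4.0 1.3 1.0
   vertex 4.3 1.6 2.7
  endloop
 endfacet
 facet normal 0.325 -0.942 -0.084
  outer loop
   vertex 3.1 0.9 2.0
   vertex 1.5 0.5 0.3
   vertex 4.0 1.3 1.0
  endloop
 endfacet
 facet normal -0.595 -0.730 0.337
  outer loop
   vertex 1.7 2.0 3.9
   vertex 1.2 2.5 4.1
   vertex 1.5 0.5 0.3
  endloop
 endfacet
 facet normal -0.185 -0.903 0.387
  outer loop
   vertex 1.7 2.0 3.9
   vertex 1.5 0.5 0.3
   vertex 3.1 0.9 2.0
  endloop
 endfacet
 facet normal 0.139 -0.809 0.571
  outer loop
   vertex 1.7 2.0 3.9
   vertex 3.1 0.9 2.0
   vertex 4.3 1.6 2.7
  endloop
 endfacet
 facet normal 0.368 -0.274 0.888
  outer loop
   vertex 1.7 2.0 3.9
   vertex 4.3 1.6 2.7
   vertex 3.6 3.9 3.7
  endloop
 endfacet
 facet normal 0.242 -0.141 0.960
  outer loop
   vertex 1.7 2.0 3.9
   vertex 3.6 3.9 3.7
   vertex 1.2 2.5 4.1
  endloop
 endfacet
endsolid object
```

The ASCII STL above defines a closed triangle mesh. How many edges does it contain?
18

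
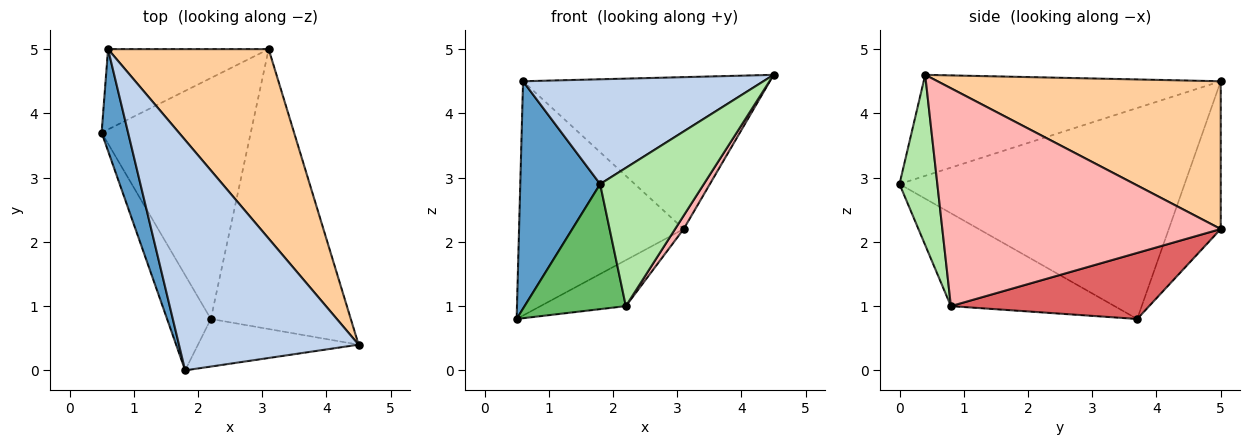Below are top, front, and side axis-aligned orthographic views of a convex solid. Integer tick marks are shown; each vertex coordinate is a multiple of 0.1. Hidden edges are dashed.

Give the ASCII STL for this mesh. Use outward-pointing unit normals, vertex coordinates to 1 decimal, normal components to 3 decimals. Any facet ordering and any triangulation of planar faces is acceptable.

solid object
 facet normal -0.956 -0.268 0.120
  outer loop
   vertex 0.6 5.0 4.5
   vertex 0.5 3.7 0.8
   vertex 1.8 0.0 2.9
  endloop
 endfacet
 facet normal -0.456 -0.369 0.810
  outer loop
   vertex 0.6 5.0 4.5
   vertex 1.8 0.0 2.9
   vertex 4.5 0.4 4.6
  endloop
 endfacet
 facet normal -0.286 0.906 -0.311
  outer loop
   vertex 3.1 5.0 2.2
   vertex 0.5 3.7 0.8
   vertex 0.6 5.0 4.5
  endloop
 endfacet
 facet normal 0.583 0.508 0.634
  outer loop
   vertex 3.1 5.0 2.2
   vertex 0.6 5.0 4.5
   vertex 4.5 0.4 4.6
  endloop
 endfacet
 facet normal -0.789 -0.488 -0.372
  outer loop
   vertex 2.2 0.8 1.0
   vertex 1.8 0.0 2.9
   vertex 0.5 3.7 0.8
  endloop
 endfacet
 facet normal 0.326 -0.894 -0.308
  outer loop
   vertex 2.2 0.8 1.0
   vertex 4.5 0.4 4.6
   vertex 1.8 0.0 2.9
  endloop
 endfacet
 facet normal 0.399 0.172 -0.901
  outer loop
   vertex 2.2 0.8 1.0
   vertex 0.5 3.7 0.8
   vertex 3.1 5.0 2.2
  endloop
 endfacet
 facet normal 0.841 -0.026 -0.540
  outer loop
   vertex 2.2 0.8 1.0
   vertex 3.1 5.0 2.2
   vertex 4.5 0.4 4.6
  endloop
 endfacet
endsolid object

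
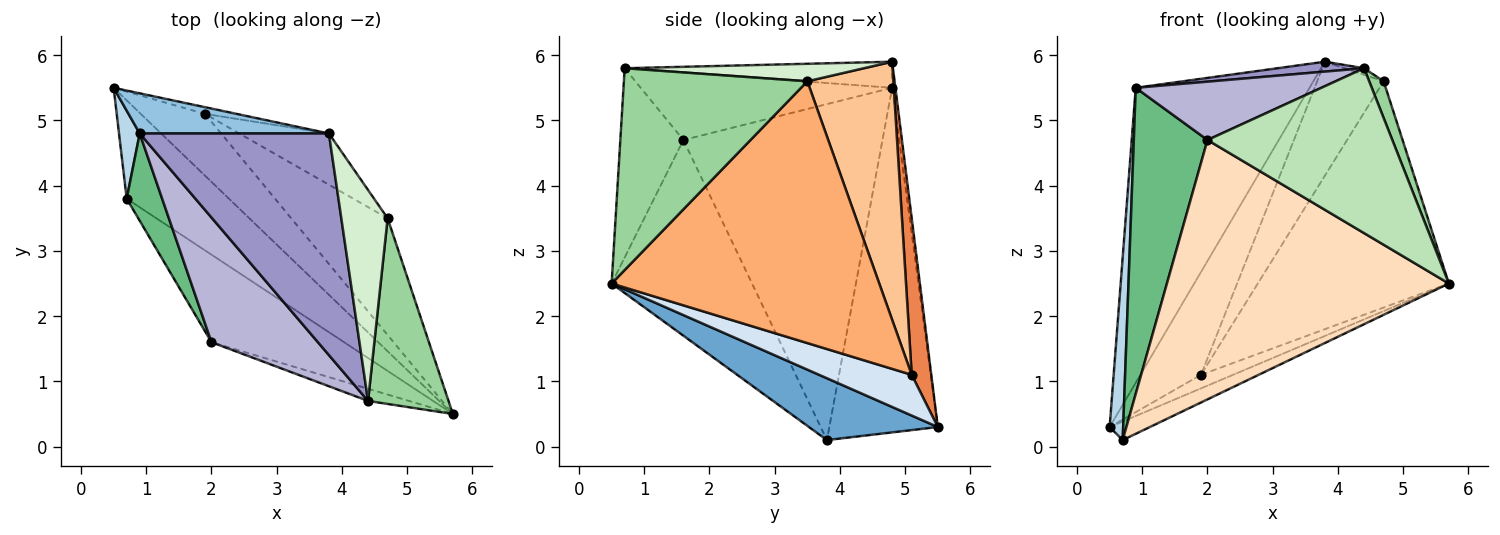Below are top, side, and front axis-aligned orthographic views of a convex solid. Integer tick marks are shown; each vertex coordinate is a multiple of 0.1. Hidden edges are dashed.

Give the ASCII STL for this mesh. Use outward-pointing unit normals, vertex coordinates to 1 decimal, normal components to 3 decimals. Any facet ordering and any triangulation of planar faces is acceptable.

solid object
 facet normal 0.511 0.159 -0.845
  outer loop
   vertex 0.7 3.8 0.1
   vertex 0.5 5.5 0.3
   vertex 5.7 0.5 2.5
  endloop
 endfacet
 facet normal -0.019 0.991 0.135
  outer loop
   vertex 0.9 4.8 5.5
   vertex 3.8 4.8 5.9
   vertex 0.5 5.5 0.3
  endloop
 endfacet
 facet normal -0.991 -0.124 0.060
  outer loop
   vertex 0.9 4.8 5.5
   vertex 0.5 5.5 0.3
   vertex 0.7 3.8 0.1
  endloop
 endfacet
 facet normal 0.527 0.182 -0.830
  outer loop
   vertex 1.9 5.1 1.1
   vertex 5.7 0.5 2.5
   vertex 0.5 5.5 0.3
  endloop
 endfacet
 facet normal 0.307 0.950 -0.062
  outer loop
   vertex 1.9 5.1 1.1
   vertex 0.5 5.5 0.3
   vertex 3.8 4.8 5.9
  endloop
 endfacet
 facet normal 0.780 0.557 -0.287
  outer loop
   vertex 4.7 3.5 5.6
   vertex 5.7 0.5 2.5
   vertex 1.9 5.1 1.1
  endloop
 endfacet
 facet normal 0.763 0.589 -0.265
  outer loop
   vertex 4.7 3.5 5.6
   vertex 1.9 5.1 1.1
   vertex 3.8 4.8 5.9
  endloop
 endfacet
 facet normal -0.427 -0.857 -0.289
  outer loop
   vertex 2.0 1.6 4.7
   vertex 0.7 3.8 0.1
   vertex 5.7 0.5 2.5
  endloop
 endfacet
 facet normal -0.933 -0.345 0.099
  outer loop
   vertex 2.0 1.6 4.7
   vertex 0.9 4.8 5.5
   vertex 0.7 3.8 0.1
  endloop
 endfacet
 facet normal 0.926 -0.073 0.369
  outer loop
   vertex 4.4 0.7 5.8
   vertex 5.7 0.5 2.5
   vertex 4.7 3.5 5.6
  endloop
 endfacet
 facet normal -0.322 -0.944 -0.070
  outer loop
   vertex 4.4 0.7 5.8
   vertex 2.0 1.6 4.7
   vertex 5.7 0.5 2.5
  endloop
 endfacet
 facet normal 0.353 0.029 0.935
  outer loop
   vertex 4.4 0.7 5.8
   vertex 4.7 3.5 5.6
   vertex 3.8 4.8 5.9
  endloop
 endfacet
 facet normal -0.137 -0.044 0.990
  outer loop
   vertex 4.4 0.7 5.8
   vertex 3.8 4.8 5.9
   vertex 0.9 4.8 5.5
  endloop
 endfacet
 facet normal -0.498 -0.368 0.786
  outer loop
   vertex 4.4 0.7 5.8
   vertex 0.9 4.8 5.5
   vertex 2.0 1.6 4.7
  endloop
 endfacet
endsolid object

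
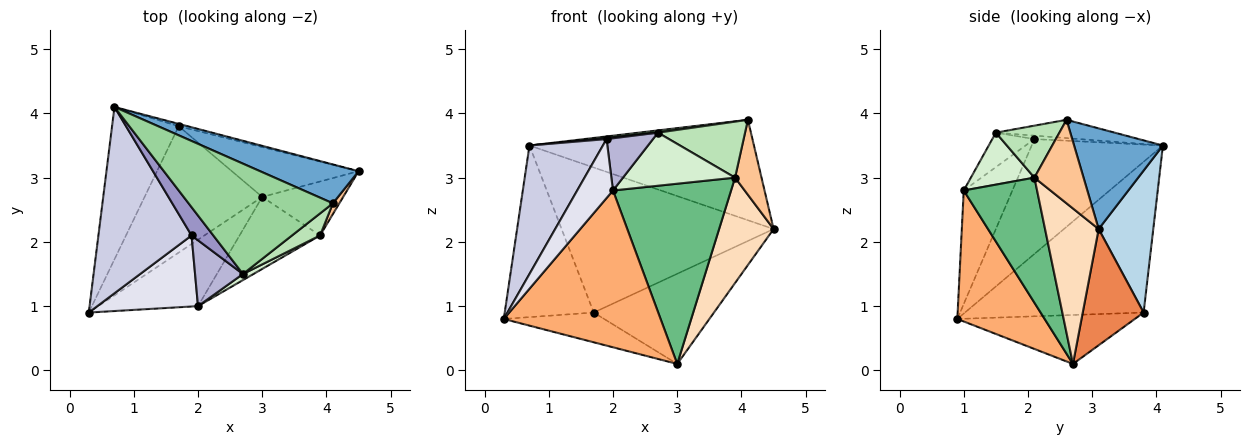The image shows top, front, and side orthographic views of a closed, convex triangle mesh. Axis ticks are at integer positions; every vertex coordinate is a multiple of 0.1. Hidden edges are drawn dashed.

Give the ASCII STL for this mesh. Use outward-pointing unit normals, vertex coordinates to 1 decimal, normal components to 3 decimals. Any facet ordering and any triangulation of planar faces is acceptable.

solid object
 facet normal 0.346 0.875 0.339
  outer loop
   vertex 4.1 2.6 3.9
   vertex 4.5 3.1 2.2
   vertex 0.7 4.1 3.5
  endloop
 endfacet
 facet normal -0.832 0.415 -0.368
  outer loop
   vertex 1.7 3.8 0.9
   vertex 0.3 0.9 0.8
   vertex 0.7 4.1 3.5
  endloop
 endfacet
 facet normal 0.249 0.968 -0.016
  outer loop
   vertex 1.7 3.8 0.9
   vertex 0.7 4.1 3.5
   vertex 4.5 3.1 2.2
  endloop
 endfacet
 facet normal -0.375 0.212 -0.902
  outer loop
   vertex 3.0 2.7 0.1
   vertex 0.3 0.9 0.8
   vertex 1.7 3.8 0.9
  endloop
 endfacet
 facet normal 0.405 0.800 -0.442
  outer loop
   vertex 3.0 2.7 0.1
   vertex 1.7 3.8 0.9
   vertex 4.5 3.1 2.2
  endloop
 endfacet
 facet normal 0.456 -0.819 -0.347
  outer loop
   vertex 3.0 2.7 0.1
   vertex 2.0 1.0 2.8
   vertex 0.3 0.9 0.8
  endloop
 endfacet
 facet normal 0.878 -0.473 0.068
  outer loop
   vertex 3.9 2.1 3.0
   vertex 4.5 3.1 2.2
   vertex 4.1 2.6 3.9
  endloop
 endfacet
 facet normal 0.659 -0.670 -0.343
  outer loop
   vertex 3.9 2.1 3.0
   vertex 3.0 2.7 0.1
   vertex 4.5 3.1 2.2
  endloop
 endfacet
 facet normal 0.500 -0.804 -0.321
  outer loop
   vertex 3.9 2.1 3.0
   vertex 2.0 1.0 2.8
   vertex 3.0 2.7 0.1
  endloop
 endfacet
 facet normal -0.126 -0.020 0.992
  outer loop
   vertex 2.7 1.5 3.7
   vertex 4.1 2.6 3.9
   vertex 0.7 4.1 3.5
  endloop
 endfacet
 facet normal 0.562 -0.770 0.303
  outer loop
   vertex 2.7 1.5 3.7
   vertex 3.9 2.1 3.0
   vertex 4.1 2.6 3.9
  endloop
 endfacet
 facet normal 0.491 -0.866 0.099
  outer loop
   vertex 2.7 1.5 3.7
   vertex 2.0 1.0 2.8
   vertex 3.9 2.1 3.0
  endloop
 endfacet
 facet normal -0.157 -0.045 0.987
  outer loop
   vertex 1.9 2.1 3.6
   vertex 2.7 1.5 3.7
   vertex 0.7 4.1 3.5
  endloop
 endfacet
 facet normal -0.491 -0.541 0.683
  outer loop
   vertex 1.9 2.1 3.6
   vertex 2.0 1.0 2.8
   vertex 2.7 1.5 3.7
  endloop
 endfacet
 facet normal -0.712 -0.398 0.578
  outer loop
   vertex 1.9 2.1 3.6
   vertex 0.7 4.1 3.5
   vertex 0.3 0.9 0.8
  endloop
 endfacet
 facet normal -0.655 -0.482 0.581
  outer loop
   vertex 1.9 2.1 3.6
   vertex 0.3 0.9 0.8
   vertex 2.0 1.0 2.8
  endloop
 endfacet
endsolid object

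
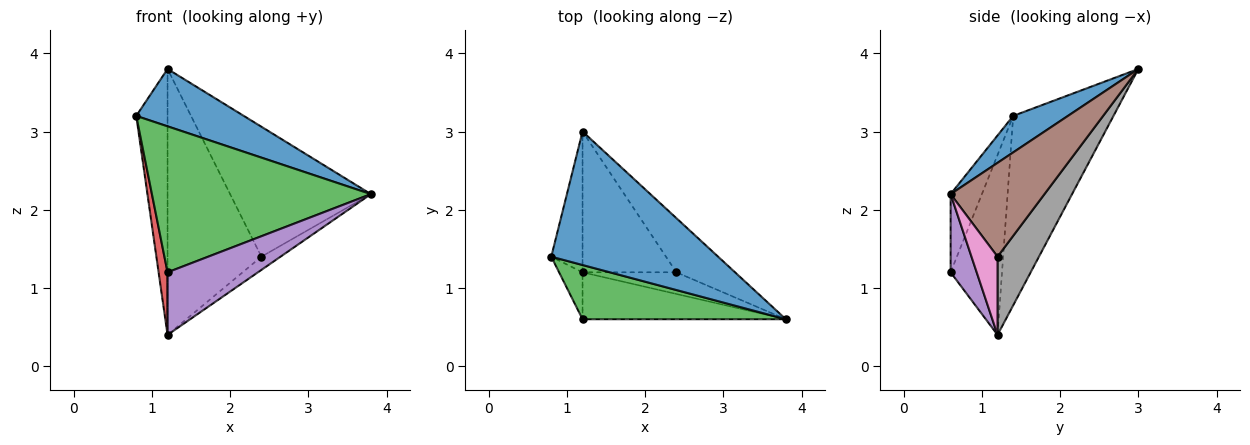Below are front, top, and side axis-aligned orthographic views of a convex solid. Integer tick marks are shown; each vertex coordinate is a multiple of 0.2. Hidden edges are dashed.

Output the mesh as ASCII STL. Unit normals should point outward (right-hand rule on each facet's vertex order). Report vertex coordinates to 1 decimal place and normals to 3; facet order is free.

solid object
 facet normal 0.197 -0.387 0.901
  outer loop
   vertex 1.2 3.0 3.8
   vertex 0.8 1.4 3.2
   vertex 3.8 0.6 2.2
  endloop
 endfacet
 facet normal -0.943 0.294 -0.156
  outer loop
   vertex 1.2 1.2 0.4
   vertex 0.8 1.4 3.2
   vertex 1.2 3.0 3.8
  endloop
 endfacet
 facet normal -0.133 -0.929 0.345
  outer loop
   vertex 1.2 0.6 1.2
   vertex 3.8 0.6 2.2
   vertex 0.8 1.4 3.2
  endloop
 endfacet
 facet normal -0.977 -0.170 -0.127
  outer loop
   vertex 1.2 0.6 1.2
   vertex 0.8 1.4 3.2
   vertex 1.2 1.2 0.4
  endloop
 endfacet
 facet normal 0.225 -0.780 -0.585
  outer loop
   vertex 1.2 0.6 1.2
   vertex 1.2 1.2 0.4
   vertex 3.8 0.6 2.2
  endloop
 endfacet
 facet normal 0.524 0.786 -0.328
  outer loop
   vertex 2.4 1.2 1.4
   vertex 1.2 3.0 3.8
   vertex 3.8 0.6 2.2
  endloop
 endfacet
 facet normal 0.580 0.425 -0.695
  outer loop
   vertex 2.4 1.2 1.4
   vertex 3.8 0.6 2.2
   vertex 1.2 1.2 0.4
  endloop
 endfacet
 facet normal 0.363 0.823 -0.436
  outer loop
   vertex 2.4 1.2 1.4
   vertex 1.2 1.2 0.4
   vertex 1.2 3.0 3.8
  endloop
 endfacet
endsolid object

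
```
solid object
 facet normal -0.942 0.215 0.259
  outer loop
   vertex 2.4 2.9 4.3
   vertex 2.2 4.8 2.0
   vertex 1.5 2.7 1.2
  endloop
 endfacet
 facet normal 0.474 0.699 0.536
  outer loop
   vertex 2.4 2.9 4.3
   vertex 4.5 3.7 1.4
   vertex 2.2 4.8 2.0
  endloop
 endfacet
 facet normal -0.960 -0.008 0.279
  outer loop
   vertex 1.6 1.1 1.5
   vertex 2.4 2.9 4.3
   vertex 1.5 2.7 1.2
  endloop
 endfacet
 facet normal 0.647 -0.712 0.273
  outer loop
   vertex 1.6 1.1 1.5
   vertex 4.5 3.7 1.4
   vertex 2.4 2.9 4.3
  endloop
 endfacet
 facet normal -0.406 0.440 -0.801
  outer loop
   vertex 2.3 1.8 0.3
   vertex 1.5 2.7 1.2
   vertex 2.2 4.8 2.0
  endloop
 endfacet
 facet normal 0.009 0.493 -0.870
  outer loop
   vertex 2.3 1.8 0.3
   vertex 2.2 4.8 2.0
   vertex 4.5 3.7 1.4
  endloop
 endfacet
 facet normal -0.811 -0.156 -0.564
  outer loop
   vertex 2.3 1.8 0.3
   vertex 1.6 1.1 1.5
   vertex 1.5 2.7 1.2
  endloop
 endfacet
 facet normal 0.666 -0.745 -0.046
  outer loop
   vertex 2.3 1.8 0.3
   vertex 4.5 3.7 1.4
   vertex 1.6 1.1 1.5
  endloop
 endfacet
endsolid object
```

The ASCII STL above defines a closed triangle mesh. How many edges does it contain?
12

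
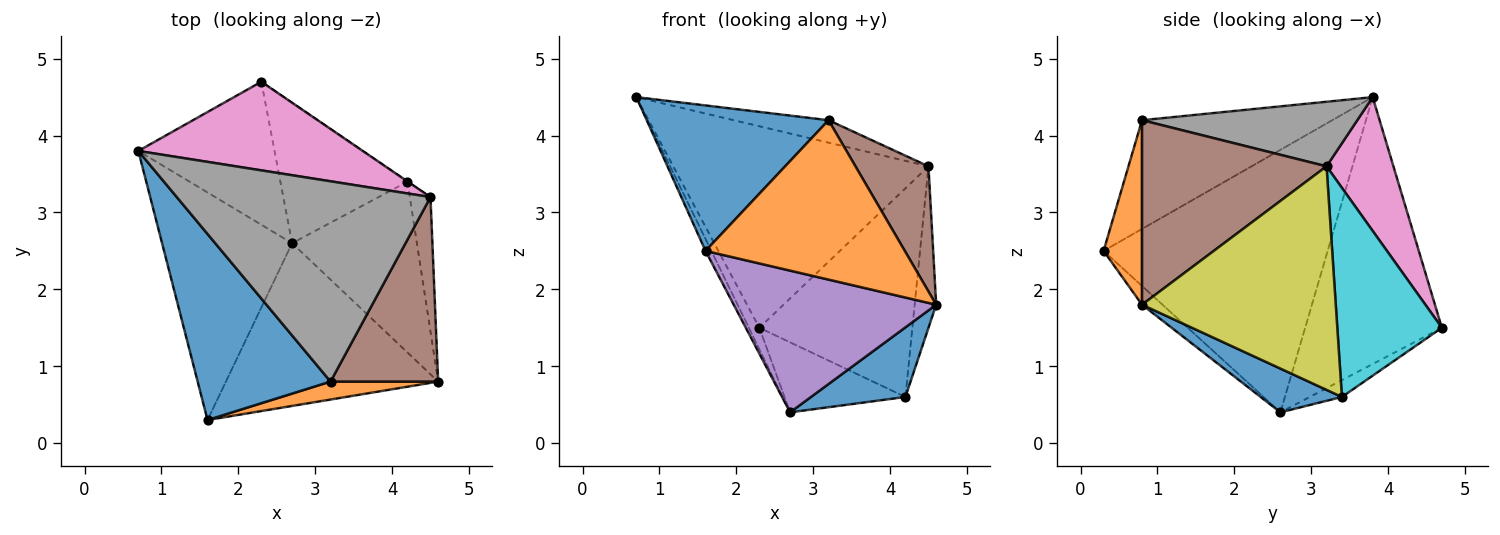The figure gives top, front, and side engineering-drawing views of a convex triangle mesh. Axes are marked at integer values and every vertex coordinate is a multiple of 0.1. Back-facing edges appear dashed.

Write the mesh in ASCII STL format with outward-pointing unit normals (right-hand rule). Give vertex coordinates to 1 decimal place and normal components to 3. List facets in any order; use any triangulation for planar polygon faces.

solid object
 facet normal -0.542 -0.518 0.662
  outer loop
   vertex 3.2 0.8 4.2
   vertex 0.7 3.8 4.5
   vertex 1.6 0.3 2.5
  endloop
 endfacet
 facet normal 0.188 -0.976 0.110
  outer loop
   vertex 3.2 0.8 4.2
   vertex 1.6 0.3 2.5
   vertex 4.6 0.8 1.8
  endloop
 endfacet
 facet normal -0.896 0.023 -0.444
  outer loop
   vertex 2.7 2.6 0.4
   vertex 1.6 0.3 2.5
   vertex 0.7 3.8 4.5
  endloop
 endfacet
 facet normal -0.889 0.068 -0.453
  outer loop
   vertex 2.7 2.6 0.4
   vertex 0.7 3.8 4.5
   vertex 2.3 4.7 1.5
  endloop
 endfacet
 facet normal -0.066 -0.655 -0.752
  outer loop
   vertex 2.7 2.6 0.4
   vertex 4.6 0.8 1.8
   vertex 1.6 0.3 2.5
  endloop
 endfacet
 facet normal 0.817 -0.324 0.477
  outer loop
   vertex 4.5 3.2 3.6
   vertex 3.2 0.8 4.2
   vertex 4.6 0.8 1.8
  endloop
 endfacet
 facet normal 0.233 0.890 0.391
  outer loop
   vertex 4.5 3.2 3.6
   vertex 2.3 4.7 1.5
   vertex 0.7 3.8 4.5
  endloop
 endfacet
 facet normal 0.245 0.108 0.963
  outer loop
   vertex 4.5 3.2 3.6
   vertex 0.7 3.8 4.5
   vertex 3.2 0.8 4.2
  endloop
 endfacet
 facet normal 0.990 0.110 -0.092
  outer loop
   vertex 4.2 3.4 0.6
   vertex 4.5 3.2 3.6
   vertex 4.6 0.8 1.8
  endloop
 endfacet
 facet normal 0.564 0.826 -0.001
  outer loop
   vertex 4.2 3.4 0.6
   vertex 2.3 4.7 1.5
   vertex 4.5 3.2 3.6
  endloop
 endfacet
 facet normal 0.309 -0.359 -0.881
  outer loop
   vertex 4.2 3.4 0.6
   vertex 4.6 0.8 1.8
   vertex 2.7 2.6 0.4
  endloop
 endfacet
 facet normal -0.118 0.443 -0.889
  outer loop
   vertex 4.2 3.4 0.6
   vertex 2.7 2.6 0.4
   vertex 2.3 4.7 1.5
  endloop
 endfacet
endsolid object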